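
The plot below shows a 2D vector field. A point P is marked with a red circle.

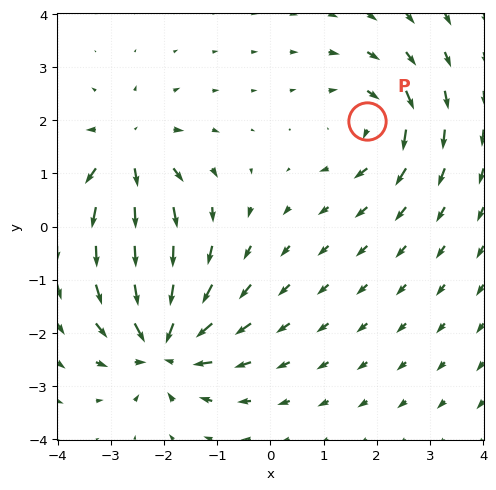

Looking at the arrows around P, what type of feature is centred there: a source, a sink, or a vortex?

vortex

At P (1.8, 2.0) the arrows circulate clockwise. Divergence ≈0, curl about -3 — near-zero divergence with nonzero curl is a vortex.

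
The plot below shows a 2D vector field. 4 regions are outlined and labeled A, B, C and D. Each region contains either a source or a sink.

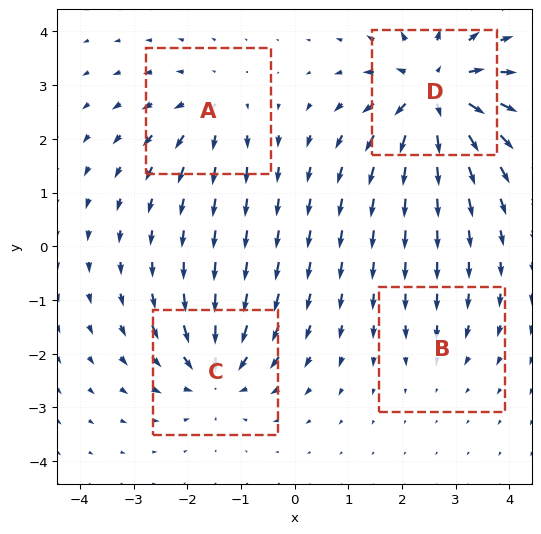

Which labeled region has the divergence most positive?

Divergence at each region's feature centre — A: about +4, B: about -2, C: about -6, D: about +8. Region D is most positive.

D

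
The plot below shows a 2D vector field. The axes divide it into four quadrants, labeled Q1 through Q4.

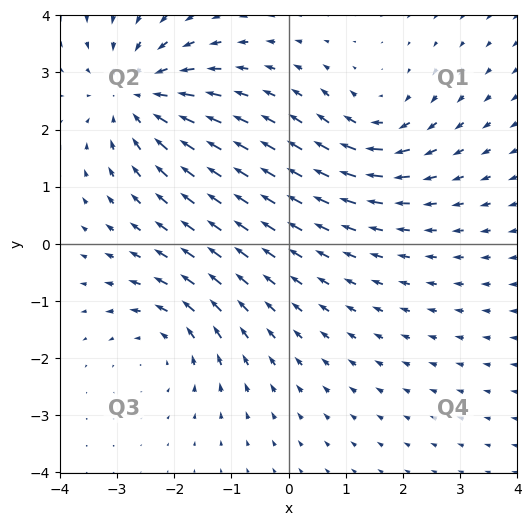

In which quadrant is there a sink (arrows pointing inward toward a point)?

The sink sits at approximately (-2.6, 2.6), which lies in quadrant Q2. The divergence there is about -4, negative as expected for a sink.

Q2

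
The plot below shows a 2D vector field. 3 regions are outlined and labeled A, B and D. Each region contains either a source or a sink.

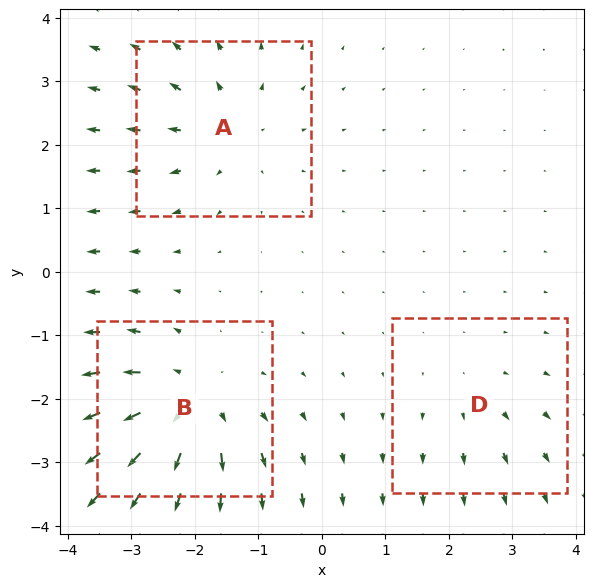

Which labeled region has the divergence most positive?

B

Divergence at each region's feature centre — A: about +3, B: about +5, D: about +2. Region B is most positive.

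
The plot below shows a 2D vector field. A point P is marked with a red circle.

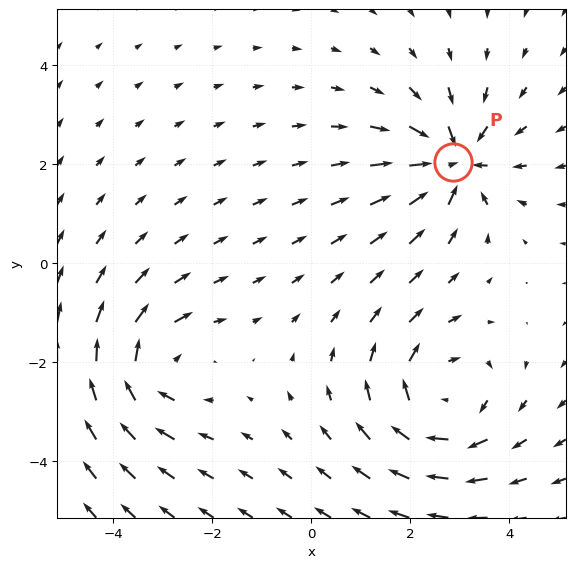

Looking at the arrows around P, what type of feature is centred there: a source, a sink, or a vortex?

At P (2.9, 2.1) the arrows converge inward. Divergence about -5, curl ≈0 — negative divergence with near-zero curl is a sink.

sink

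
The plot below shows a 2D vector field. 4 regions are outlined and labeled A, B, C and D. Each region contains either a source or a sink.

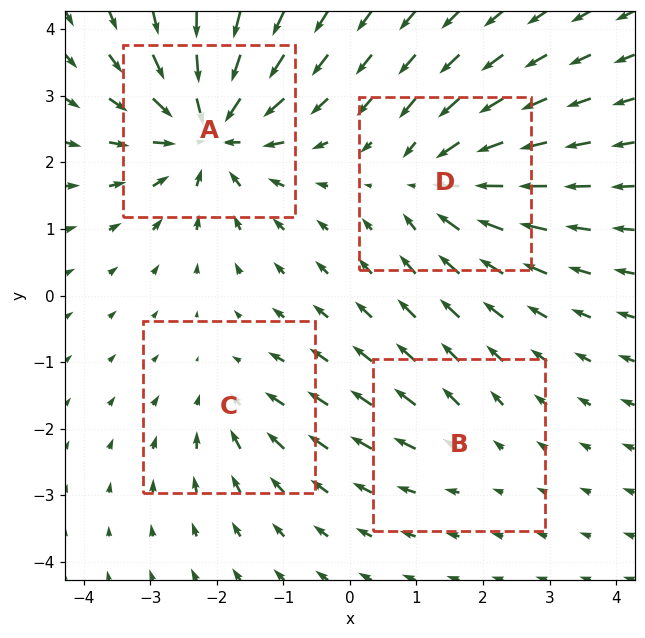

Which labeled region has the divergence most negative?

A

Divergence at each region's feature centre — A: about -8, B: about +2, C: about -3, D: about -6. Region A is most negative.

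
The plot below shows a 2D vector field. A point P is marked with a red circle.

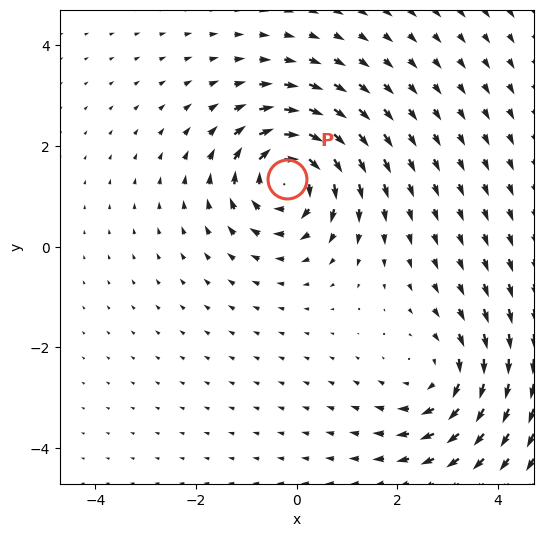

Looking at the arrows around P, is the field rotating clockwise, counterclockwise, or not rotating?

clockwise

Near P at (-0.2, 1.3) the arrows circulate clockwise. The curl (z-component) there is about -5; negative curl means clockwise rotation.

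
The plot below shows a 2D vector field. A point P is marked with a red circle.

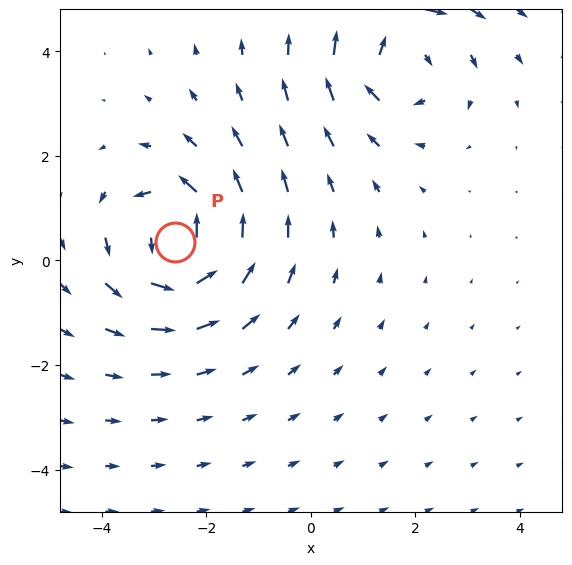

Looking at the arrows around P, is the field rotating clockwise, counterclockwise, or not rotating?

Near P at (-2.6, 0.4) the arrows circulate counterclockwise. The curl (z-component) there is about +4; positive curl means counterclockwise rotation.

counterclockwise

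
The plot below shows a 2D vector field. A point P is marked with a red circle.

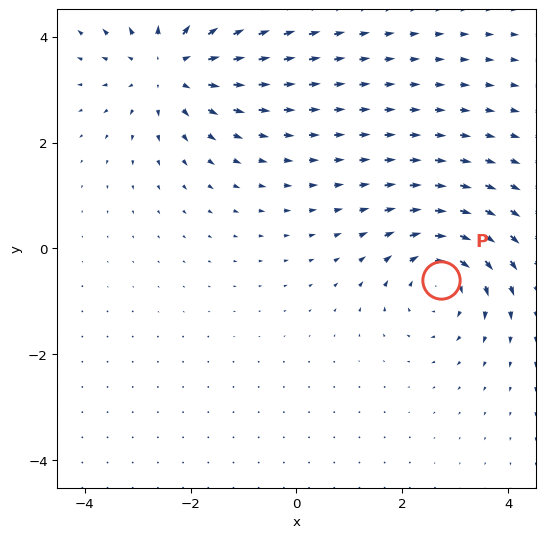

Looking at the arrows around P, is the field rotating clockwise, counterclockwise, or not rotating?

clockwise

Near P at (2.7, -0.6) the arrows circulate clockwise. The curl (z-component) there is about -4; negative curl means clockwise rotation.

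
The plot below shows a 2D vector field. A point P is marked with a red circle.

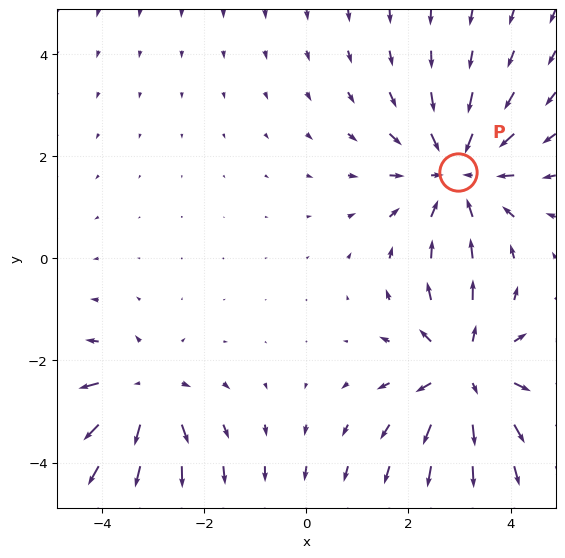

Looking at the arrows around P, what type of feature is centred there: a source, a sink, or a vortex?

sink

At P (3.0, 1.7) the arrows converge inward. Divergence about -3, curl ≈0 — negative divergence with near-zero curl is a sink.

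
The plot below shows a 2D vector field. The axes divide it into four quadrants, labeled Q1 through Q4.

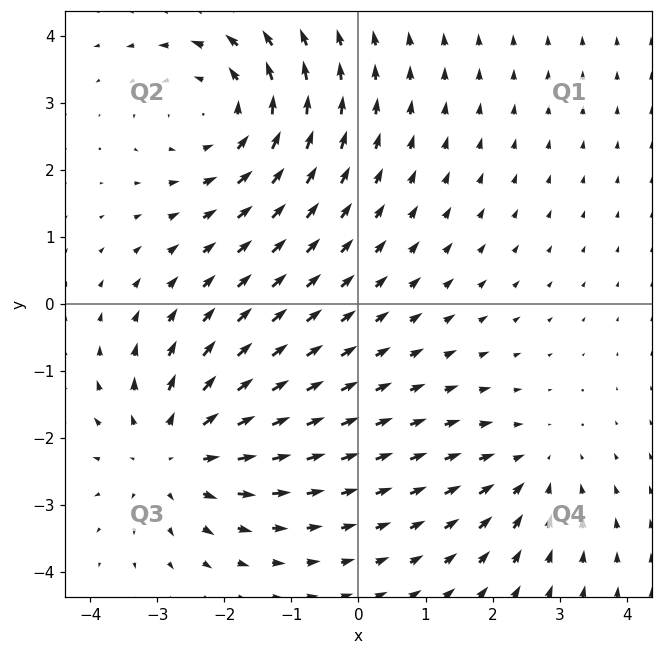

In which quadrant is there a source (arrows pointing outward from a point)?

The source sits at approximately (-2.8, -2.2), which lies in quadrant Q3. The divergence there is about +4, positive as expected for a source.

Q3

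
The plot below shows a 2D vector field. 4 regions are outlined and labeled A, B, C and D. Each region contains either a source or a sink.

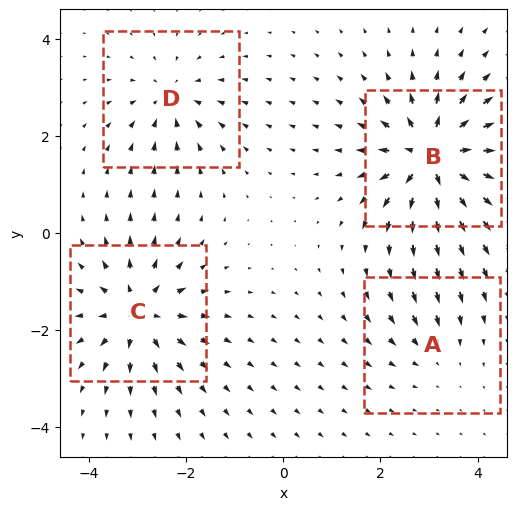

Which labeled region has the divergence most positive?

Divergence at each region's feature centre — A: about -3, B: about +8, C: about +6, D: about -4. Region B is most positive.

B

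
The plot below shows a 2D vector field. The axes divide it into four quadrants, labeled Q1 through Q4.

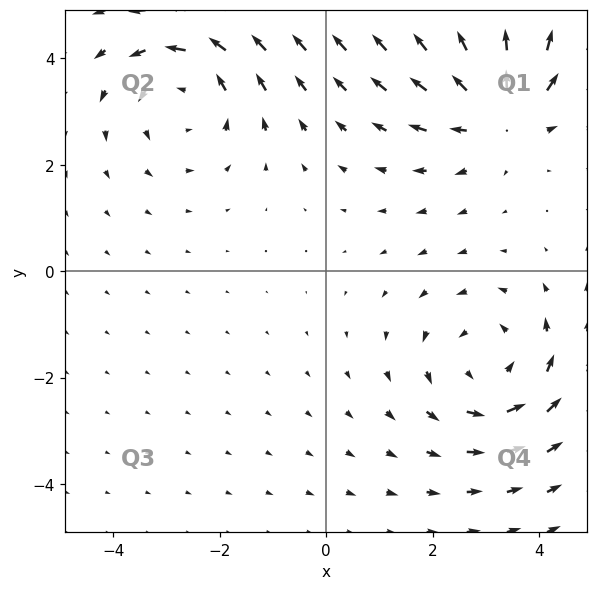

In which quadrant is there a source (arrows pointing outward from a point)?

The source sits at approximately (3.3, 3.1), which lies in quadrant Q1. The divergence there is about +3, positive as expected for a source.

Q1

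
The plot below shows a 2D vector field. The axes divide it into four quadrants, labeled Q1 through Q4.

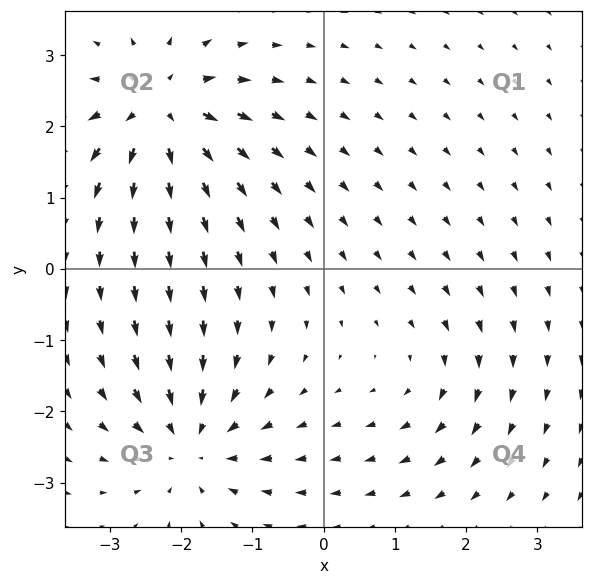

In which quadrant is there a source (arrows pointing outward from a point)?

Q2

The source sits at approximately (-2.3, 2.2), which lies in quadrant Q2. The divergence there is about +7, positive as expected for a source.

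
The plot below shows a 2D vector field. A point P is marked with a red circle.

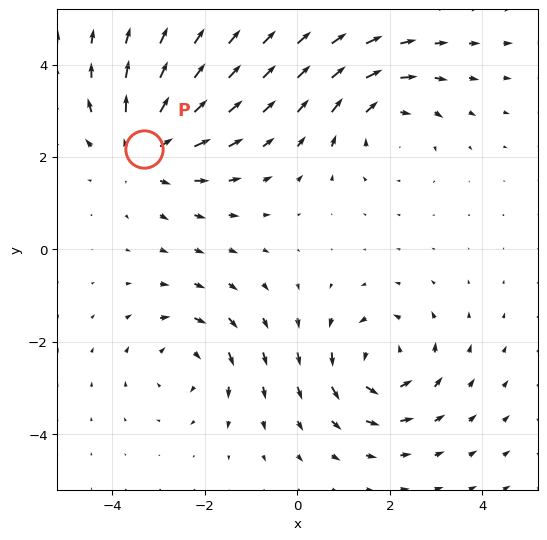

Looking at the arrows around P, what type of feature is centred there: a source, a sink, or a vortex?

source

At P (-3.3, 2.2) the arrows spread outward. Divergence about +4, curl ≈0 — positive divergence with near-zero curl is a source.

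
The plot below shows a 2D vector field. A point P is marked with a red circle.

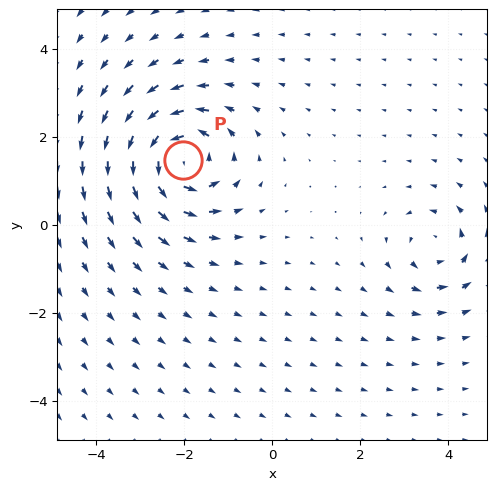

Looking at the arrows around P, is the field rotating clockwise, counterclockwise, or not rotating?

counterclockwise

Near P at (-2.0, 1.5) the arrows circulate counterclockwise. The curl (z-component) there is about +6; positive curl means counterclockwise rotation.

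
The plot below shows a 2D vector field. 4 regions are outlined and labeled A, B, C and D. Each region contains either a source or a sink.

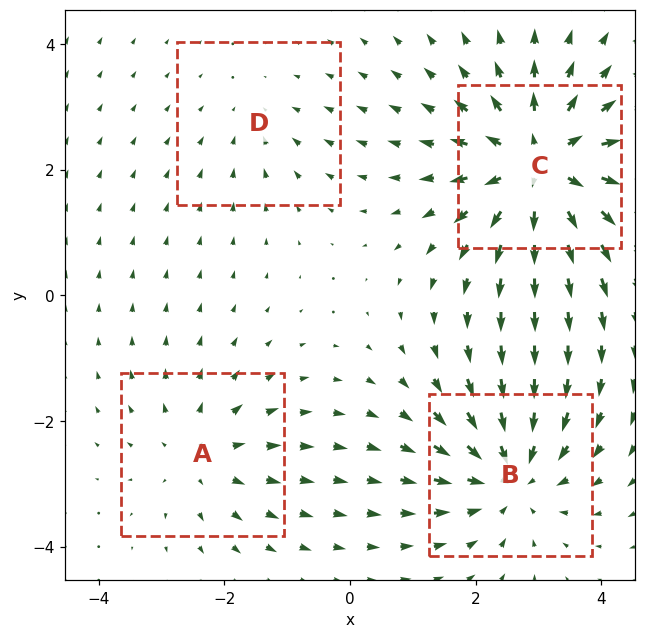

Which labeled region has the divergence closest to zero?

Divergence at each region's feature centre — A: about +3, B: about -5, C: about +7, D: about -2. Region D is closest to zero.

D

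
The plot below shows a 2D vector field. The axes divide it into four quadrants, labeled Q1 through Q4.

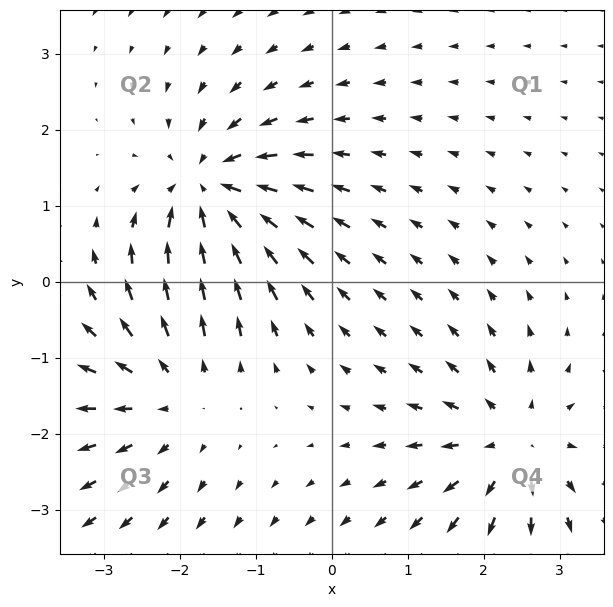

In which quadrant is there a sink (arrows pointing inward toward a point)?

Q2

The sink sits at approximately (-1.6, 1.2), which lies in quadrant Q2. The divergence there is about -6, negative as expected for a sink.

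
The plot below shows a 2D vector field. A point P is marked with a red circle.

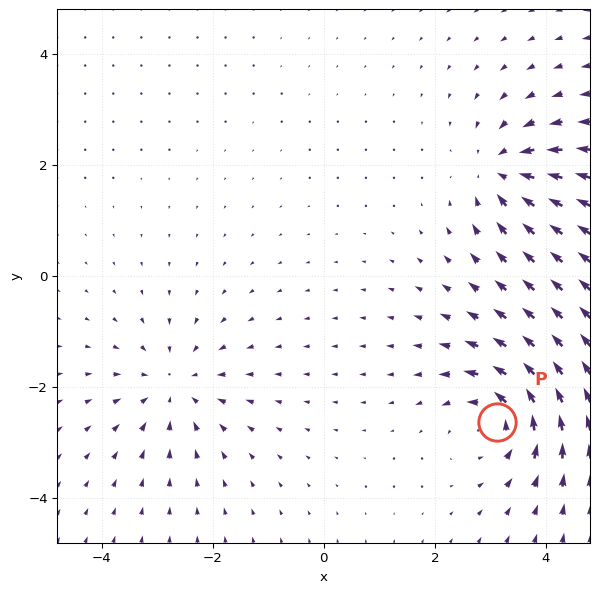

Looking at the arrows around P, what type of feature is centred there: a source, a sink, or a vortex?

vortex

At P (3.1, -2.6) the arrows circulate counterclockwise. Divergence ≈0, curl about +7 — near-zero divergence with nonzero curl is a vortex.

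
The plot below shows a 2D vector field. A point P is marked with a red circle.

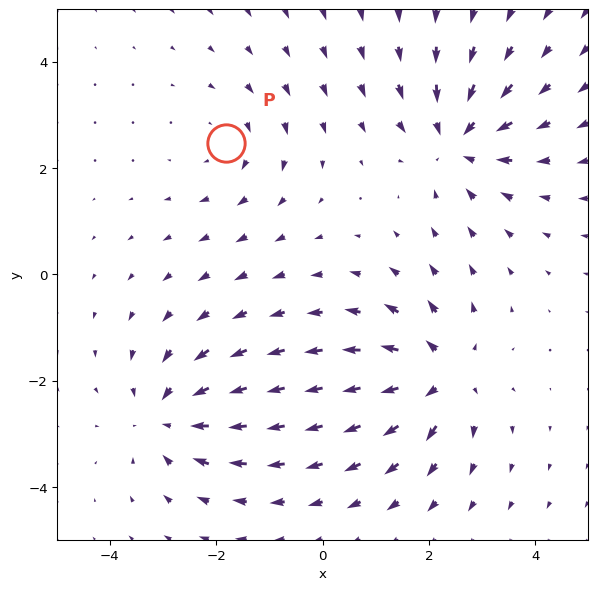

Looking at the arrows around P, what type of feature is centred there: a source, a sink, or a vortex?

vortex

At P (-1.8, 2.5) the arrows circulate clockwise. Divergence ≈0, curl about -2 — near-zero divergence with nonzero curl is a vortex.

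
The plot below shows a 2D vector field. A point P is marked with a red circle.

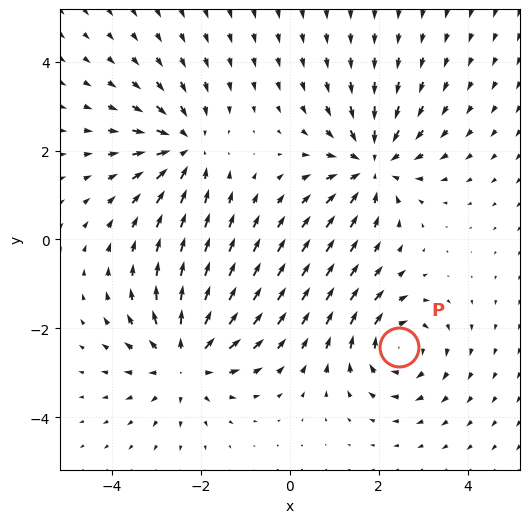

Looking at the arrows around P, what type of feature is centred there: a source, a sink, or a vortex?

At P (2.5, -2.4) the arrows circulate clockwise. Divergence ≈0, curl about -4 — near-zero divergence with nonzero curl is a vortex.

vortex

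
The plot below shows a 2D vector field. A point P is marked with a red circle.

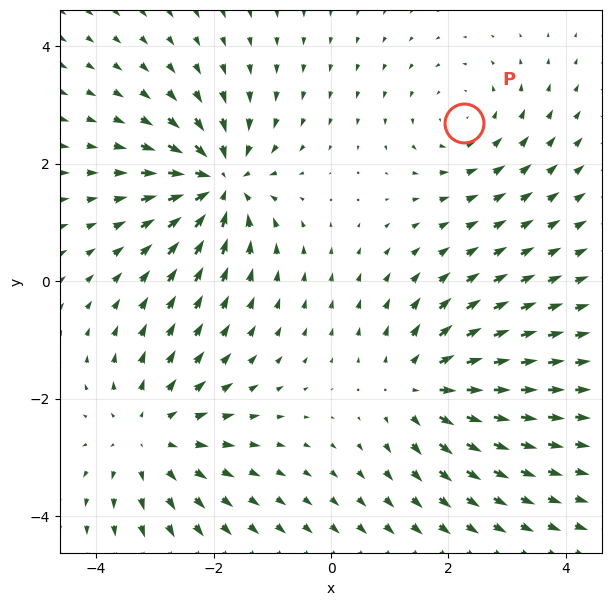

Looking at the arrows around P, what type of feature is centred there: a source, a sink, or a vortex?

At P (2.3, 2.7) the arrows circulate counterclockwise. Divergence ≈0, curl about +3 — near-zero divergence with nonzero curl is a vortex.

vortex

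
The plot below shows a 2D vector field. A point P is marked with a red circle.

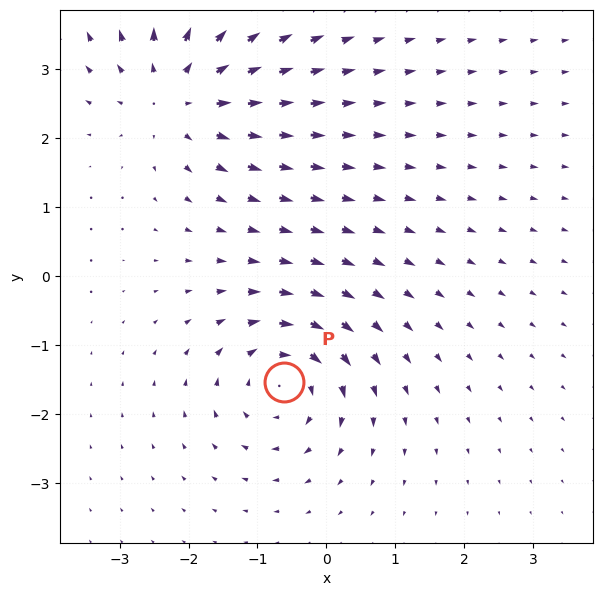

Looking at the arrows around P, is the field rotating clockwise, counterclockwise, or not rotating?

clockwise

Near P at (-0.6, -1.5) the arrows circulate clockwise. The curl (z-component) there is about -5; negative curl means clockwise rotation.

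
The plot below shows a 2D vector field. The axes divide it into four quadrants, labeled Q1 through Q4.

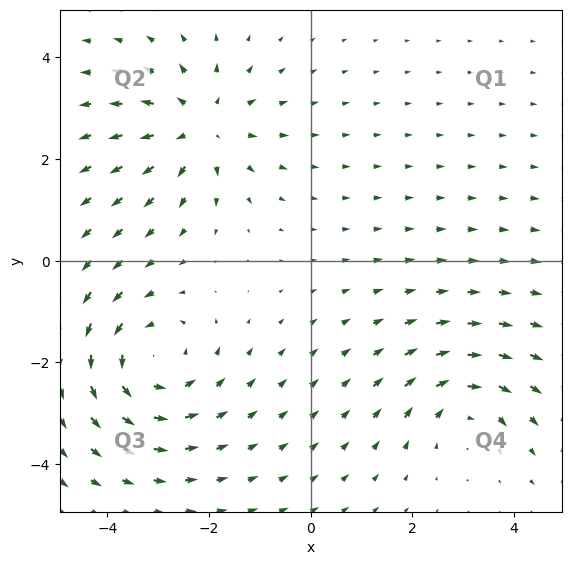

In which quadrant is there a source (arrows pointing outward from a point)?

Q2

The source sits at approximately (-2.1, 2.6), which lies in quadrant Q2. The divergence there is about +4, positive as expected for a source.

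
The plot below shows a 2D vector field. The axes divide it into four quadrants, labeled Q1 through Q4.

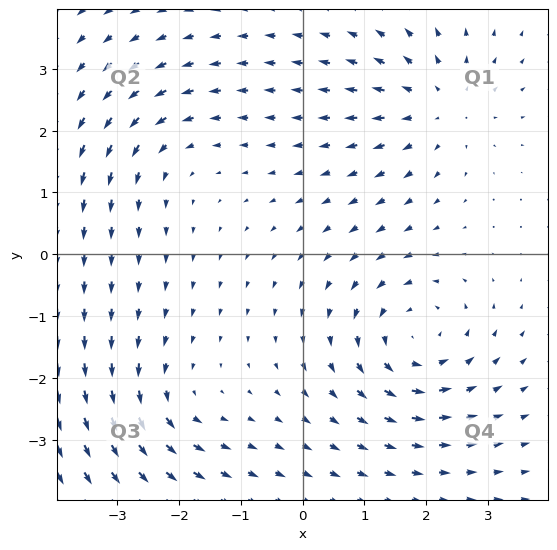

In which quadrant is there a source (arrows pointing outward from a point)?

The source sits at approximately (2.2, 2.4), which lies in quadrant Q1. The divergence there is about +4, positive as expected for a source.

Q1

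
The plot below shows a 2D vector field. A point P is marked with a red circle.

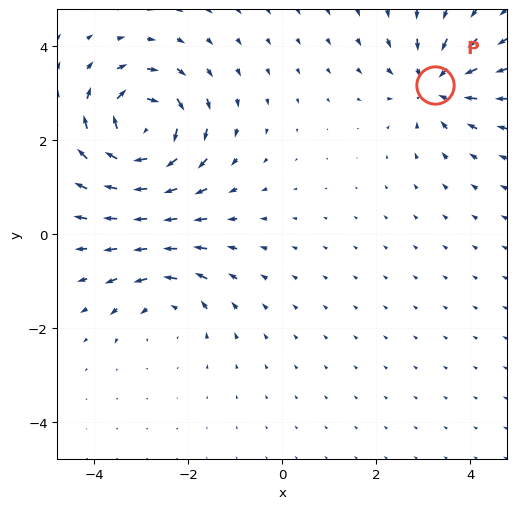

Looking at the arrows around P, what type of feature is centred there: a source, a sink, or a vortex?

At P (3.2, 3.2) the arrows converge inward. Divergence about -4, curl ≈0 — negative divergence with near-zero curl is a sink.

sink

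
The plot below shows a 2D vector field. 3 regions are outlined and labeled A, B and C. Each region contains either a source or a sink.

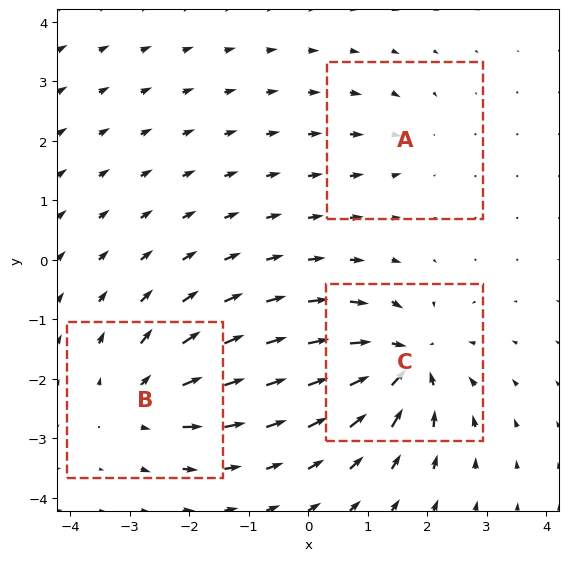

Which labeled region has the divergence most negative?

Divergence at each region's feature centre — A: about -2, B: about +4, C: about -6. Region C is most negative.

C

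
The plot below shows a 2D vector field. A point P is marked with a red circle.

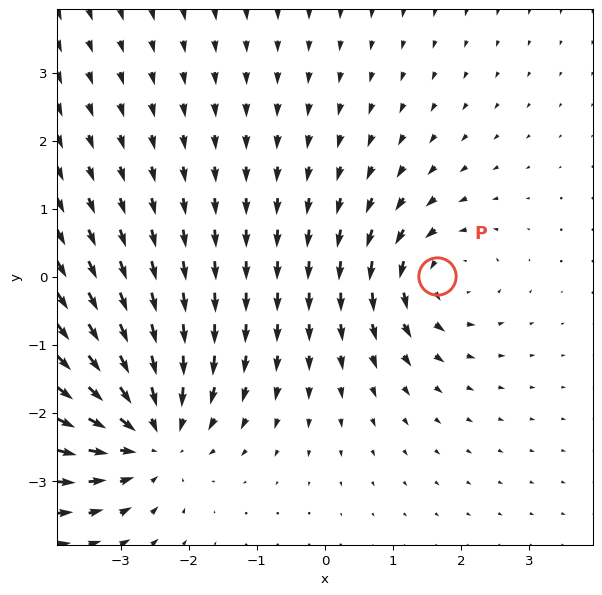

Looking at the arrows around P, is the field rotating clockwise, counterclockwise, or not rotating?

counterclockwise

Near P at (1.6, 0.0) the arrows circulate counterclockwise. The curl (z-component) there is about +4; positive curl means counterclockwise rotation.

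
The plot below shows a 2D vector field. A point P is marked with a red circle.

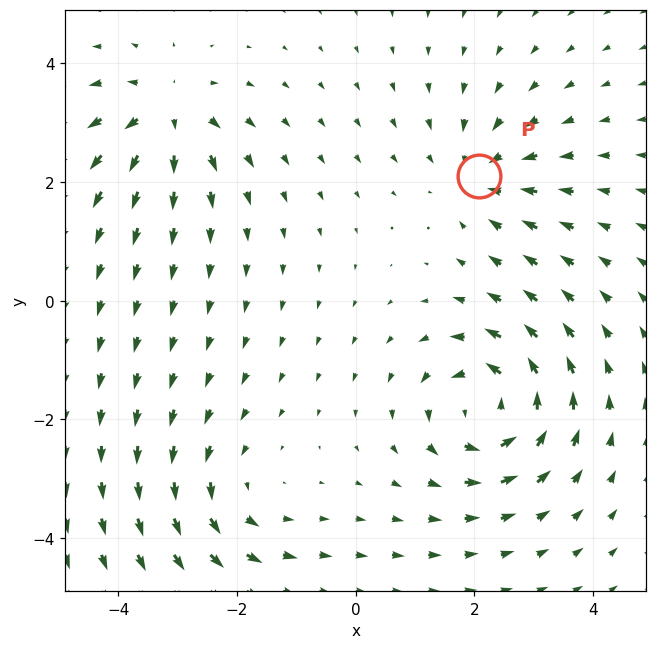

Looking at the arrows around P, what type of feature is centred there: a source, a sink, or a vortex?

At P (2.1, 2.1) the arrows converge inward. Divergence about -3, curl ≈0 — negative divergence with near-zero curl is a sink.

sink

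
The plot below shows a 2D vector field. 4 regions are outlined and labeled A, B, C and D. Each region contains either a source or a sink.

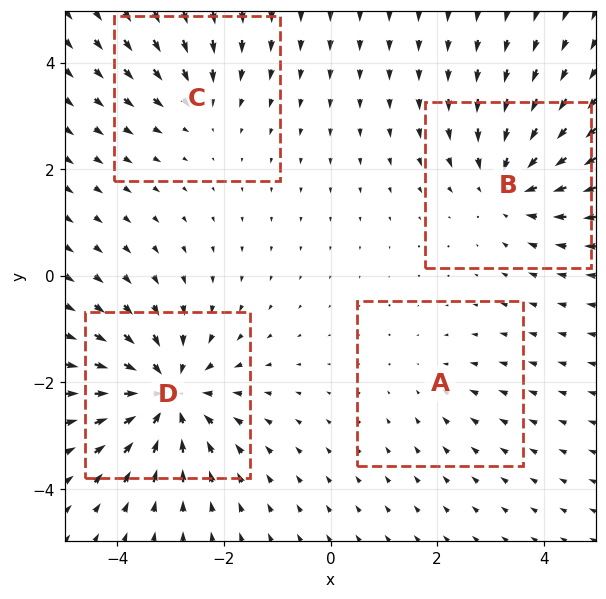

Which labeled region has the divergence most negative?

Divergence at each region's feature centre — A: about -2, B: about -5, C: about -3, D: about -6. Region D is most negative.

D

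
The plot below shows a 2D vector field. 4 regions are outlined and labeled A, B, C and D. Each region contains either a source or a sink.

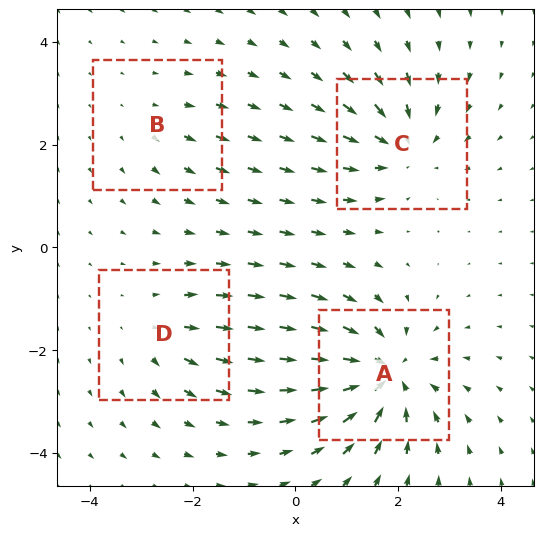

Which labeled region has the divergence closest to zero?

Divergence at each region's feature centre — A: about -8, B: about +2, C: about -5, D: about +3. Region B is closest to zero.

B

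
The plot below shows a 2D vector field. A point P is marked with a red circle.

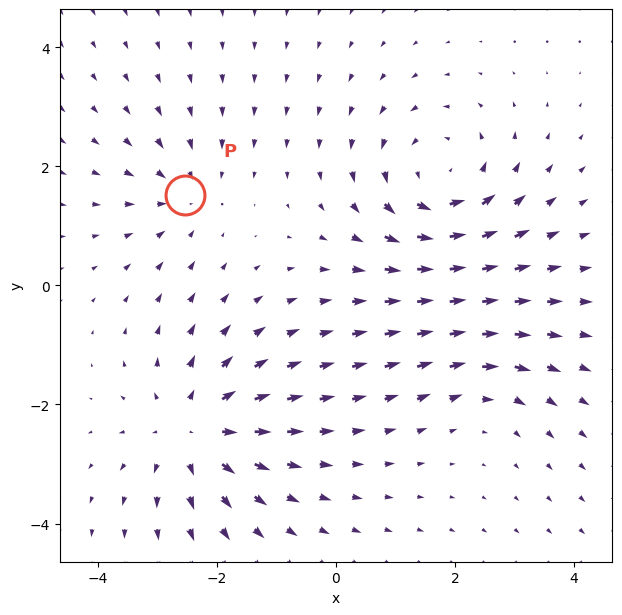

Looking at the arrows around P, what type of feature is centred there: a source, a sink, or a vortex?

sink

At P (-2.5, 1.5) the arrows converge inward. Divergence about -3, curl ≈0 — negative divergence with near-zero curl is a sink.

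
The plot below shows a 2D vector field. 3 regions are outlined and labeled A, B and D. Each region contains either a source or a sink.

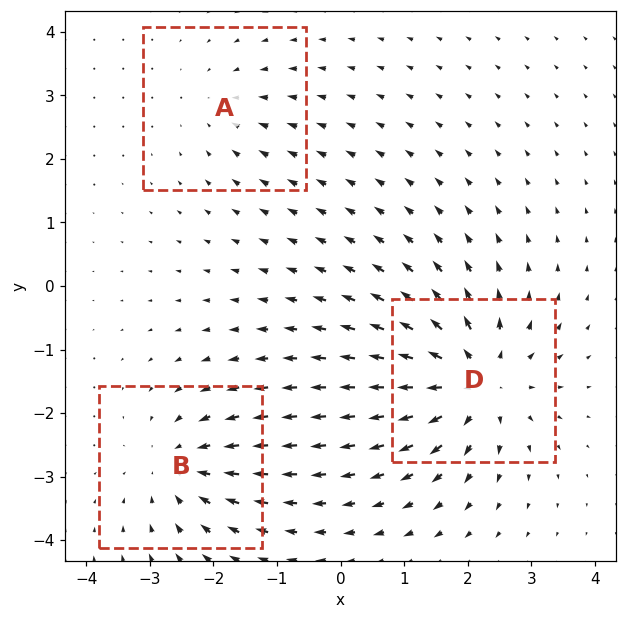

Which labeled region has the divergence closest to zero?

A

Divergence at each region's feature centre — A: about -2, B: about -4, D: about +5. Region A is closest to zero.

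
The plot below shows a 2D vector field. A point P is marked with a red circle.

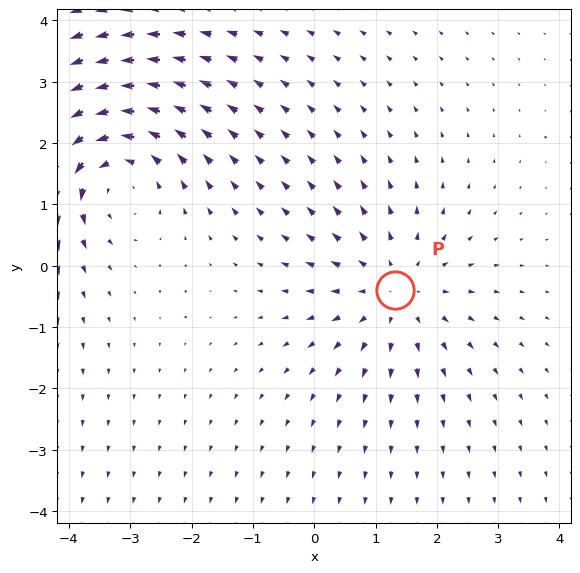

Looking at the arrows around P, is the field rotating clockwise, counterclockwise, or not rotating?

Near P at (1.3, -0.4) the arrows show no circulation. The curl there is ≈0.

not rotating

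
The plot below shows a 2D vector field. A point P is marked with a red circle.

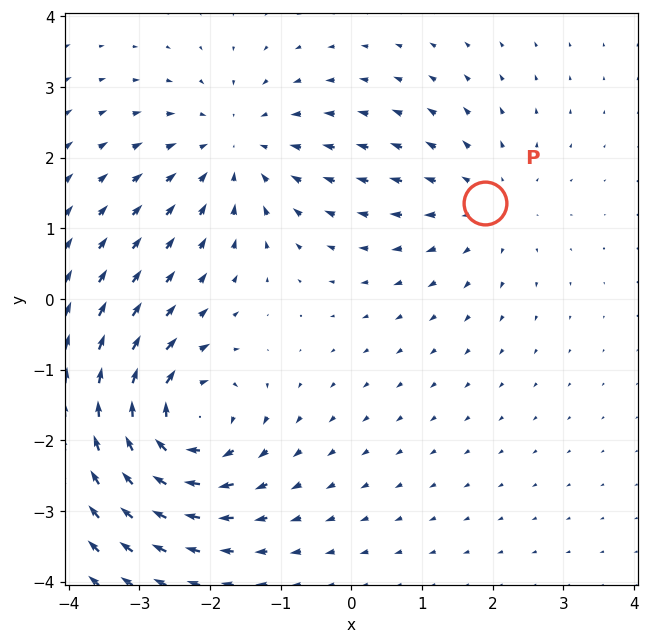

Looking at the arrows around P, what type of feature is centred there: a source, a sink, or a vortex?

source

At P (1.9, 1.4) the arrows spread outward. Divergence about +3, curl ≈0 — positive divergence with near-zero curl is a source.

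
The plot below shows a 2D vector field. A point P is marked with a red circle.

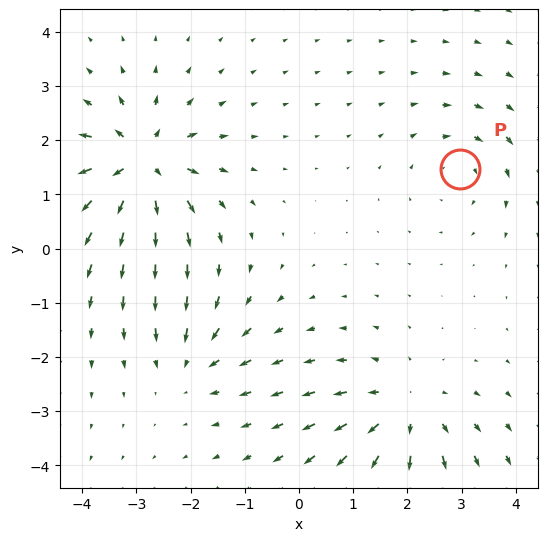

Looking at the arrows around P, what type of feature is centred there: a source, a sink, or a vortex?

vortex

At P (3.0, 1.5) the arrows circulate clockwise. Divergence ≈0, curl about -3 — near-zero divergence with nonzero curl is a vortex.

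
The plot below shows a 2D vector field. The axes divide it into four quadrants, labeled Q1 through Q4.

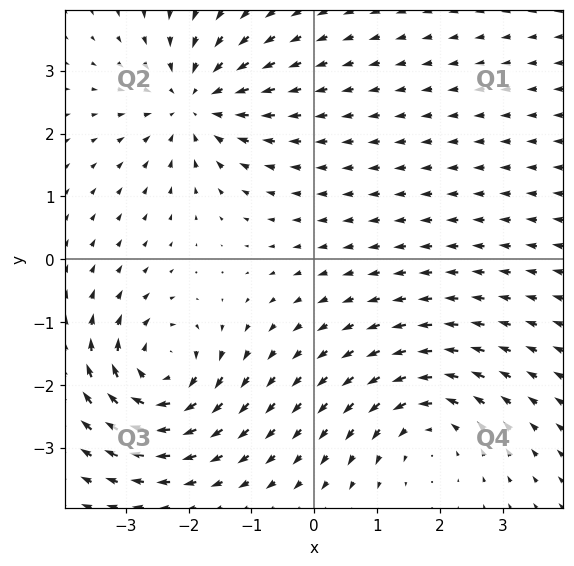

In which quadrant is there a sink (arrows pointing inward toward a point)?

The sink sits at approximately (-1.9, 2.5), which lies in quadrant Q2. The divergence there is about -5, negative as expected for a sink.

Q2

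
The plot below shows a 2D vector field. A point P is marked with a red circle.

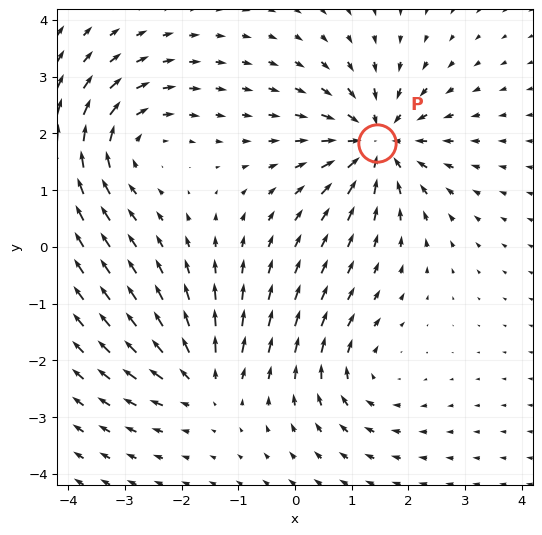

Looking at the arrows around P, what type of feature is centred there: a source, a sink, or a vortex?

At P (1.4, 1.8) the arrows converge inward. Divergence about -5, curl ≈0 — negative divergence with near-zero curl is a sink.

sink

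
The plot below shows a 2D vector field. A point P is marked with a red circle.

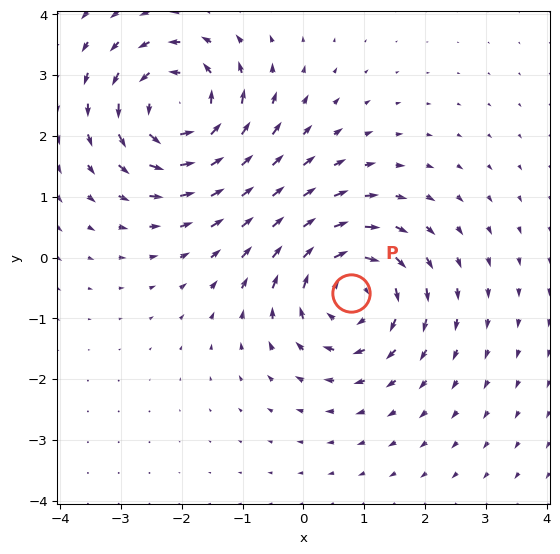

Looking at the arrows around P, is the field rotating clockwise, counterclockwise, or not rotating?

clockwise

Near P at (0.8, -0.6) the arrows circulate clockwise. The curl (z-component) there is about -5; negative curl means clockwise rotation.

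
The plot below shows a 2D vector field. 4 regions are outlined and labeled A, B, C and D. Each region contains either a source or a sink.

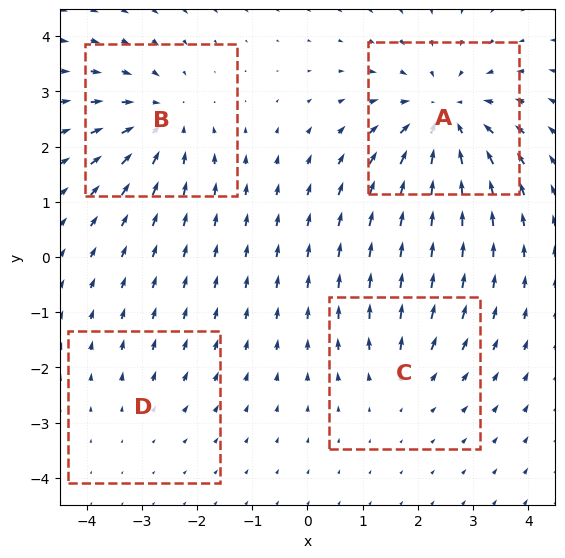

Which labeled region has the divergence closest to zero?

D

Divergence at each region's feature centre — A: about -6, B: about -5, C: about +3, D: about +2. Region D is closest to zero.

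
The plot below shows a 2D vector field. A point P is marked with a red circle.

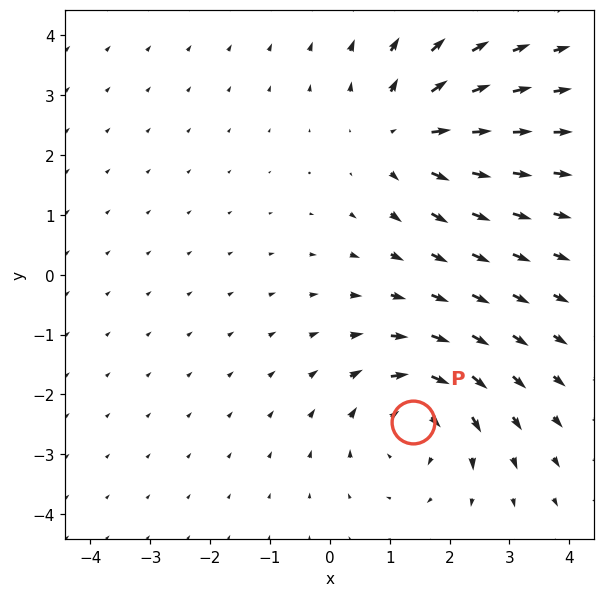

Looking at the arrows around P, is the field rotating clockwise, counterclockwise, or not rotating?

Near P at (1.4, -2.5) the arrows circulate clockwise. The curl (z-component) there is about -5; negative curl means clockwise rotation.

clockwise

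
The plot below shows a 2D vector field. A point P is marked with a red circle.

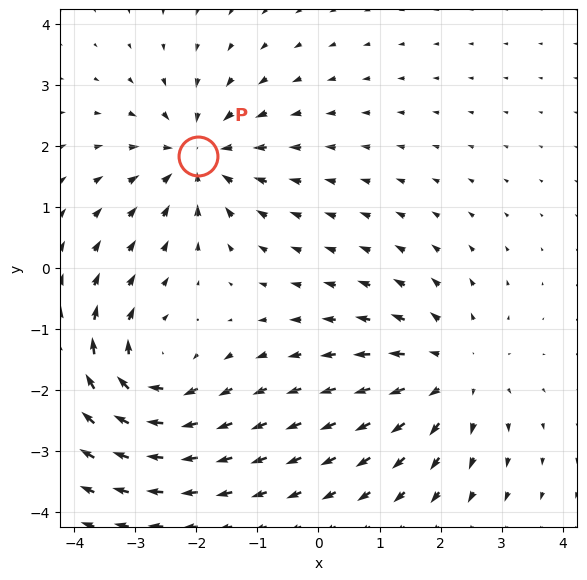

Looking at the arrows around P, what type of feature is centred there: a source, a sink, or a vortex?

sink

At P (-2.0, 1.8) the arrows converge inward. Divergence about -5, curl ≈0 — negative divergence with near-zero curl is a sink.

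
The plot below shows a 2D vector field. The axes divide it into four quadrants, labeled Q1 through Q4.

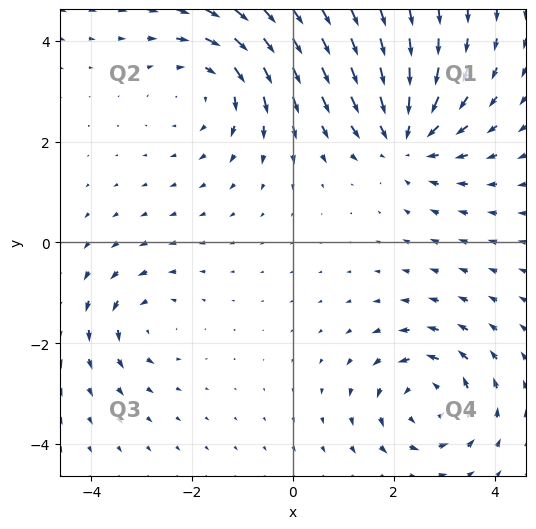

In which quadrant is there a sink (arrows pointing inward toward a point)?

The sink sits at approximately (2.2, 2.1), which lies in quadrant Q1. The divergence there is about -4, negative as expected for a sink.

Q1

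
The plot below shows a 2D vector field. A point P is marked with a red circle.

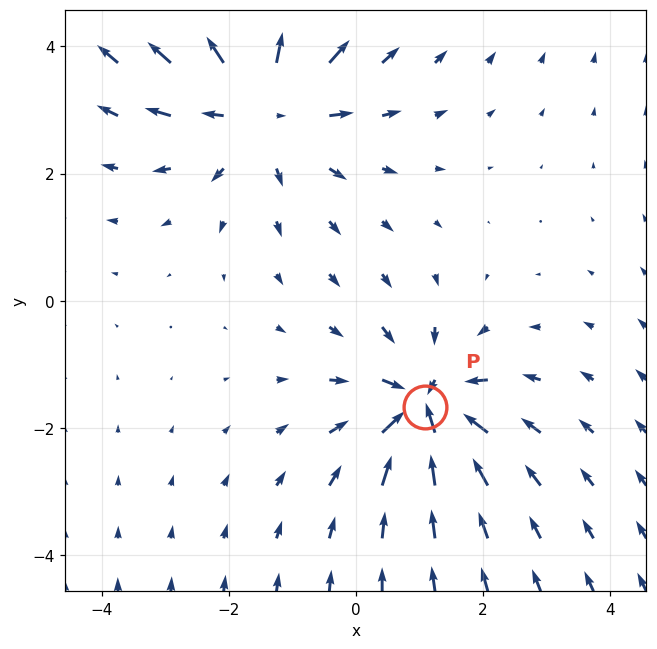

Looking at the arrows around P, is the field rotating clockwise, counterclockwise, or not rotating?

Near P at (1.1, -1.7) the arrows show no circulation. The curl there is ≈0.

not rotating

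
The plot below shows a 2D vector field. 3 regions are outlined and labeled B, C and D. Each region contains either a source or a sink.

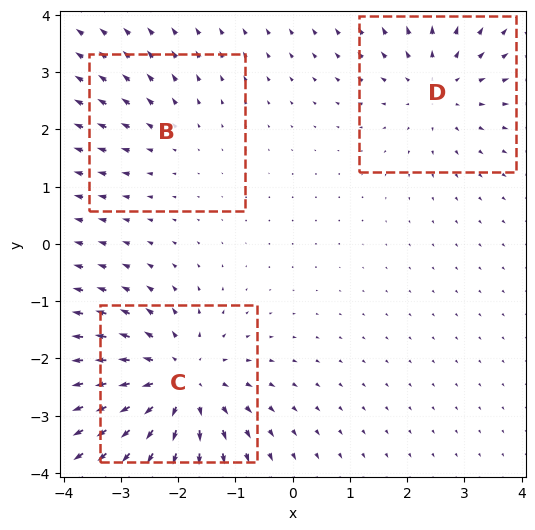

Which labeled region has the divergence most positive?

Divergence at each region's feature centre — B: about +2, C: about +4, D: about +3. Region C is most positive.

C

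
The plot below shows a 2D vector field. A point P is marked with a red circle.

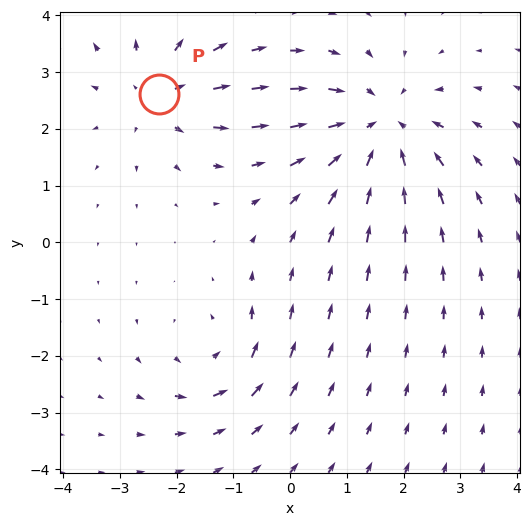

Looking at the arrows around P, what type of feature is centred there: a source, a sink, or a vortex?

At P (-2.3, 2.6) the arrows spread outward. Divergence about +3, curl ≈0 — positive divergence with near-zero curl is a source.

source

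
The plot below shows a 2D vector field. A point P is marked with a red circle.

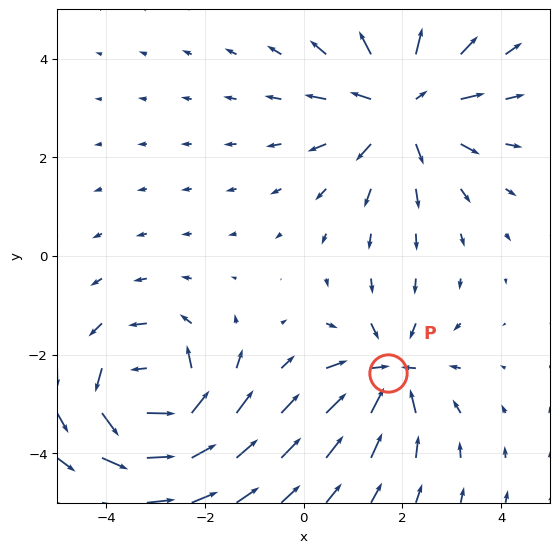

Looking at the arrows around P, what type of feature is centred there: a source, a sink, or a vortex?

sink

At P (1.7, -2.4) the arrows converge inward. Divergence about -4, curl ≈0 — negative divergence with near-zero curl is a sink.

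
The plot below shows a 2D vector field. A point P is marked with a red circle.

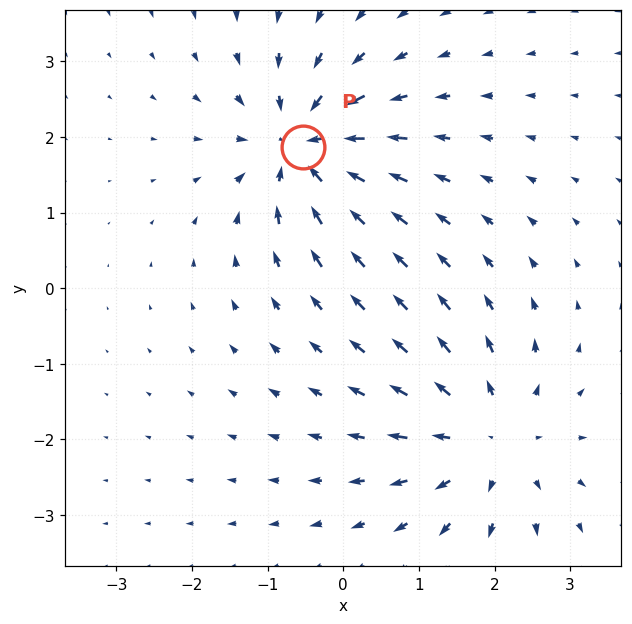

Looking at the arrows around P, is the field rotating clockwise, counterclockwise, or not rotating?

Near P at (-0.5, 1.9) the arrows show no circulation. The curl there is ≈0.

not rotating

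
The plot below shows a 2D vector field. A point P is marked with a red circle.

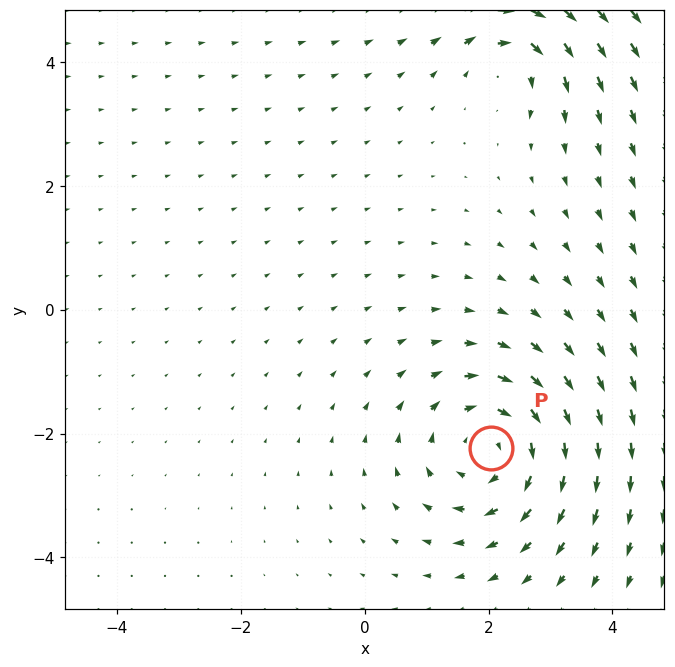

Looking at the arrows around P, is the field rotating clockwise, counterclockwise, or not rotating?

Near P at (2.0, -2.2) the arrows circulate clockwise. The curl (z-component) there is about -4; negative curl means clockwise rotation.

clockwise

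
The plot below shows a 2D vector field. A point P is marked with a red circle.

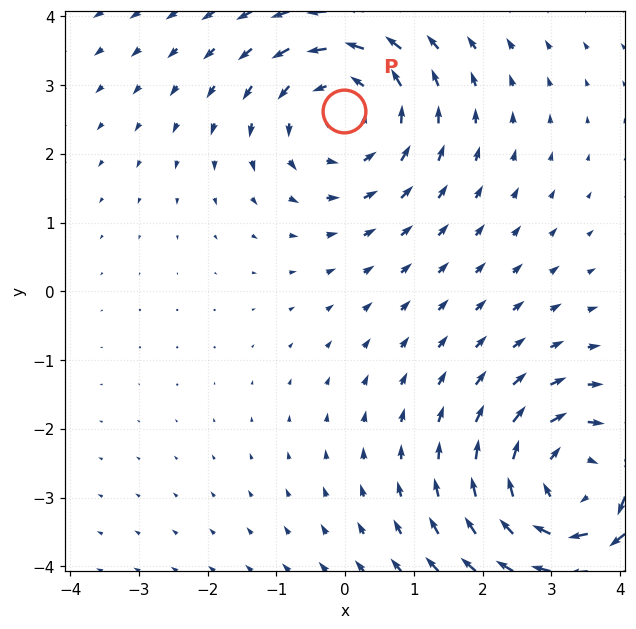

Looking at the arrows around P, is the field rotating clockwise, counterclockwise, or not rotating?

Near P at (-0.0, 2.6) the arrows circulate counterclockwise. The curl (z-component) there is about +3; positive curl means counterclockwise rotation.

counterclockwise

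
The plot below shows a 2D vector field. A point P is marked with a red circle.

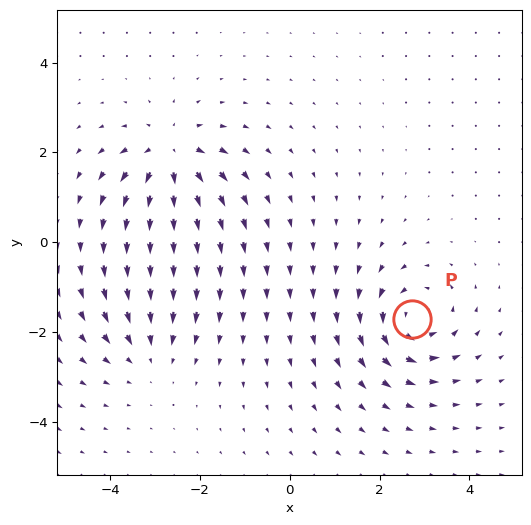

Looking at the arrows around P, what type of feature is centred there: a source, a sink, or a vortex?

vortex

At P (2.7, -1.7) the arrows circulate counterclockwise. Divergence ≈0, curl about +6 — near-zero divergence with nonzero curl is a vortex.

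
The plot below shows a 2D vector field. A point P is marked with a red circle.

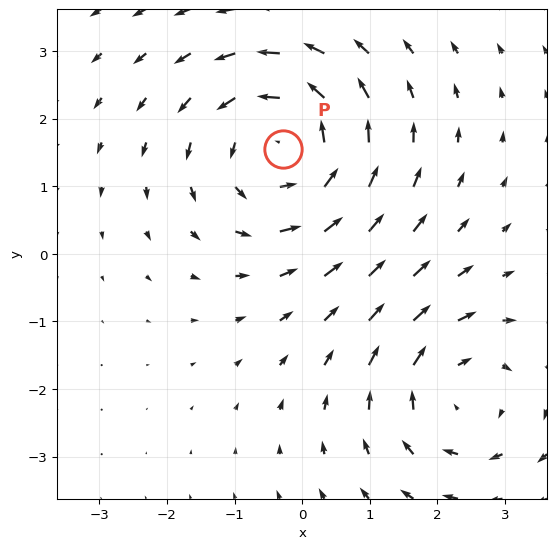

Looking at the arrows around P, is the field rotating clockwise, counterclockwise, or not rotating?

counterclockwise

Near P at (-0.3, 1.5) the arrows circulate counterclockwise. The curl (z-component) there is about +3; positive curl means counterclockwise rotation.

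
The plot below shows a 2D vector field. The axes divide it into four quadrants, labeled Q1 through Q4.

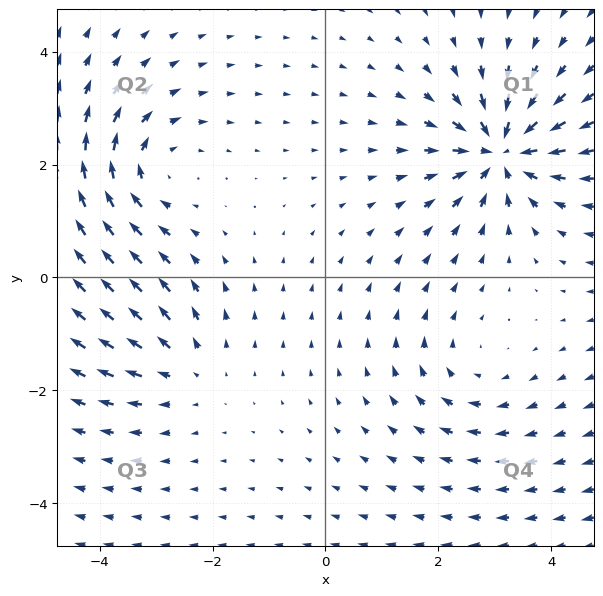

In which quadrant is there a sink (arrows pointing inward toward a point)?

The sink sits at approximately (3.1, 2.2), which lies in quadrant Q1. The divergence there is about -6, negative as expected for a sink.

Q1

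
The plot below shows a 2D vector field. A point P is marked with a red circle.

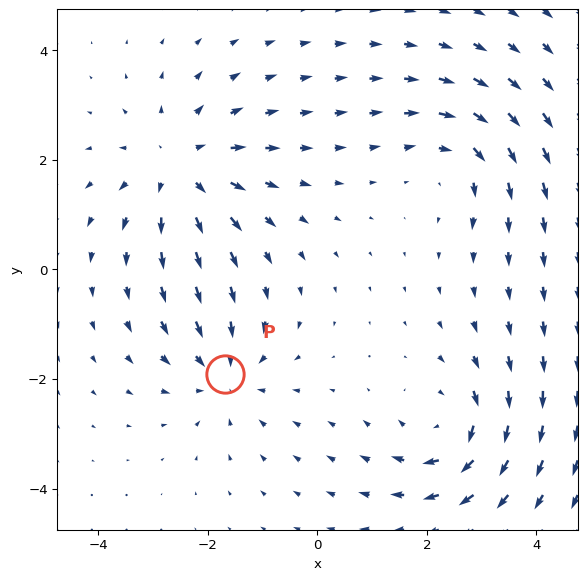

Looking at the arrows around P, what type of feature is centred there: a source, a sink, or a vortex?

sink

At P (-1.7, -1.9) the arrows converge inward. Divergence about -4, curl ≈0 — negative divergence with near-zero curl is a sink.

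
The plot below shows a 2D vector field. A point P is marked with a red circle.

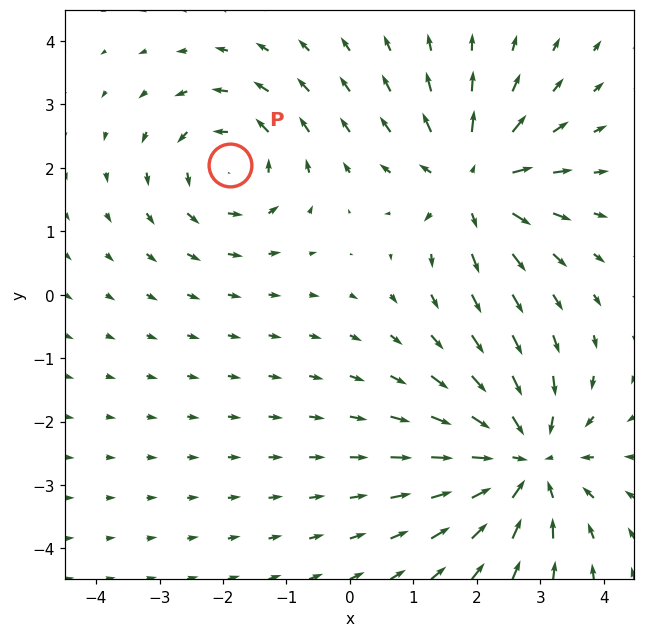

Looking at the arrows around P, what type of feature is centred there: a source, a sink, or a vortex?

vortex

At P (-1.9, 2.0) the arrows circulate counterclockwise. Divergence ≈0, curl about +3 — near-zero divergence with nonzero curl is a vortex.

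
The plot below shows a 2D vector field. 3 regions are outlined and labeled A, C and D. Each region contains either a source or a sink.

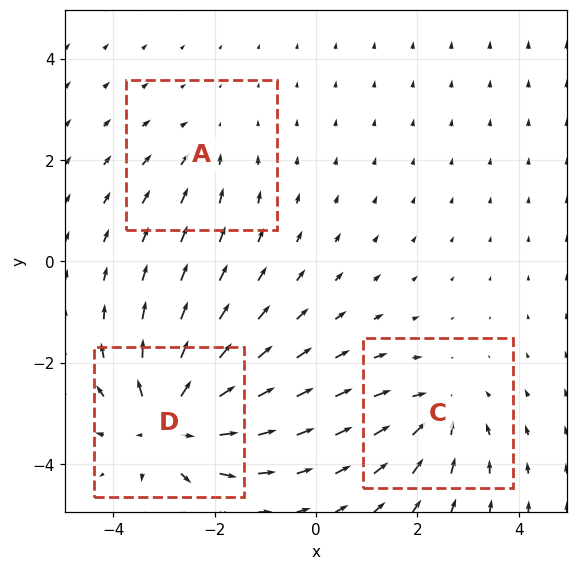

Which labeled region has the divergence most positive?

D

Divergence at each region's feature centre — A: about -2, C: about -3, D: about +6. Region D is most positive.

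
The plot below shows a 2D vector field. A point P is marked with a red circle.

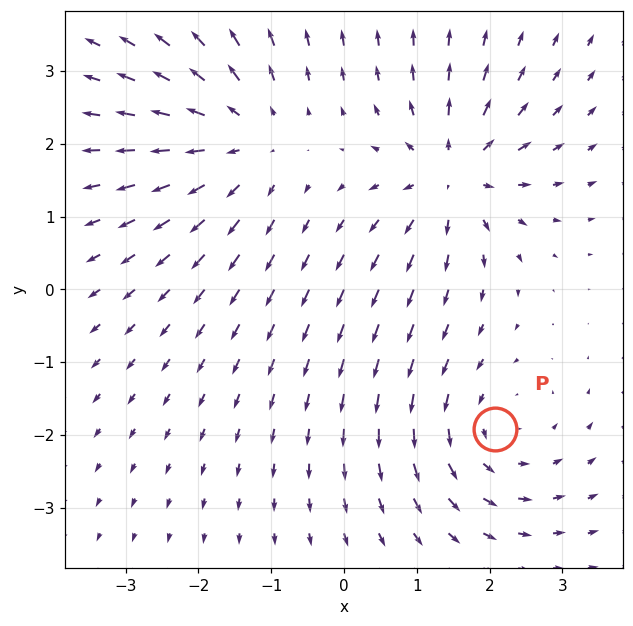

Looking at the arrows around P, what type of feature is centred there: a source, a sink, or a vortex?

At P (2.1, -1.9) the arrows circulate counterclockwise. Divergence ≈0, curl about +4 — near-zero divergence with nonzero curl is a vortex.

vortex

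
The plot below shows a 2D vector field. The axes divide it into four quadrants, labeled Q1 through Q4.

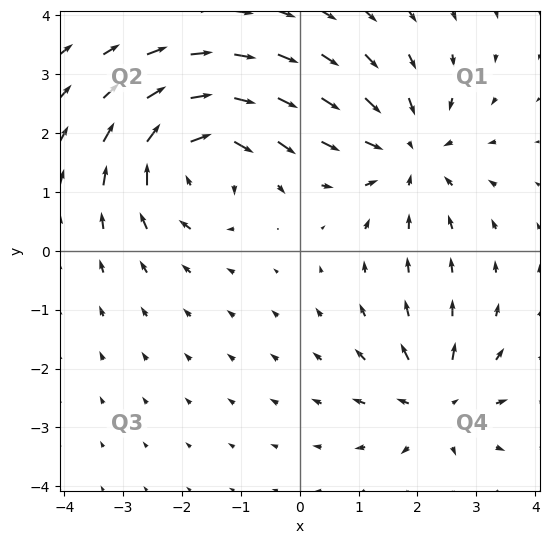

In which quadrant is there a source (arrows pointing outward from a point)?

Q4

The source sits at approximately (2.3, -2.6), which lies in quadrant Q4. The divergence there is about +3, positive as expected for a source.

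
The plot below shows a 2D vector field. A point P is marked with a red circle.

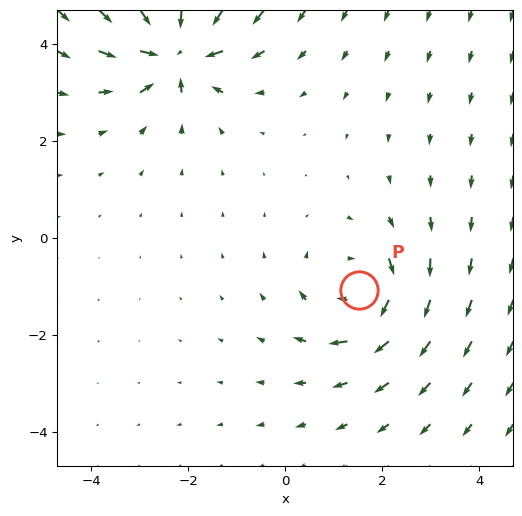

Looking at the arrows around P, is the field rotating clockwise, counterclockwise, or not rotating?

Near P at (1.5, -1.1) the arrows circulate clockwise. The curl (z-component) there is about -4; negative curl means clockwise rotation.

clockwise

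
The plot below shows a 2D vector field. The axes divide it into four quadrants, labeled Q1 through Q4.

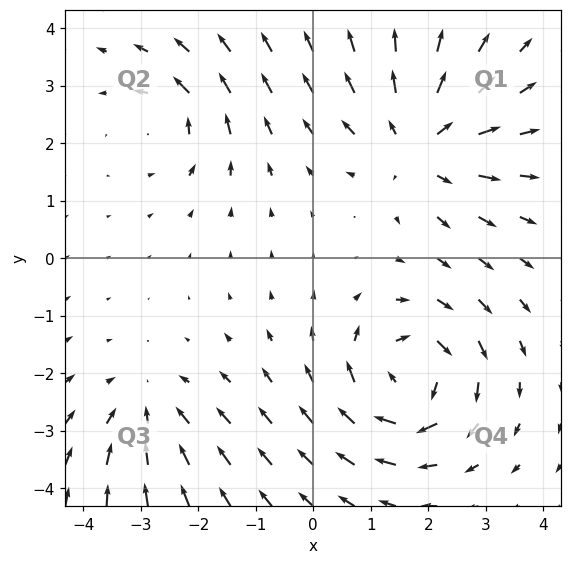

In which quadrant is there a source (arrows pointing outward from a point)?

Q1

The source sits at approximately (1.8, 2.0), which lies in quadrant Q1. The divergence there is about +4, positive as expected for a source.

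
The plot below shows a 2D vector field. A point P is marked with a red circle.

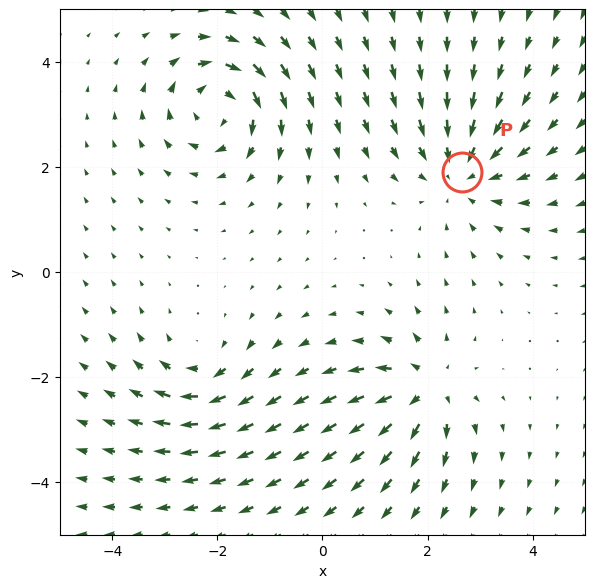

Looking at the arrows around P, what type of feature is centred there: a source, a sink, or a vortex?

At P (2.7, 1.9) the arrows converge inward. Divergence about -4, curl ≈0 — negative divergence with near-zero curl is a sink.

sink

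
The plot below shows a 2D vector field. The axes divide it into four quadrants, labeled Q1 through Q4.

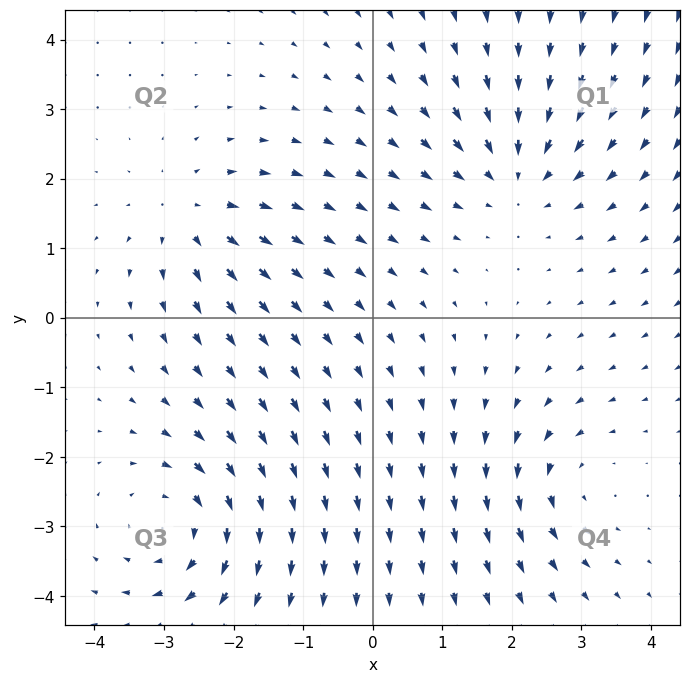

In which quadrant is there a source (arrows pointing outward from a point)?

Q2

The source sits at approximately (-2.7, 1.4), which lies in quadrant Q2. The divergence there is about +3, positive as expected for a source.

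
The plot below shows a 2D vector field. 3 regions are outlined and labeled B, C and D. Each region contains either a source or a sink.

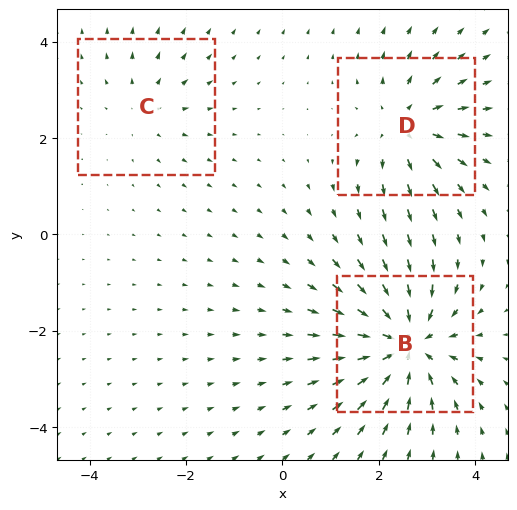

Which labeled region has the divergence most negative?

B

Divergence at each region's feature centre — B: about -5, C: about +2, D: about +3. Region B is most negative.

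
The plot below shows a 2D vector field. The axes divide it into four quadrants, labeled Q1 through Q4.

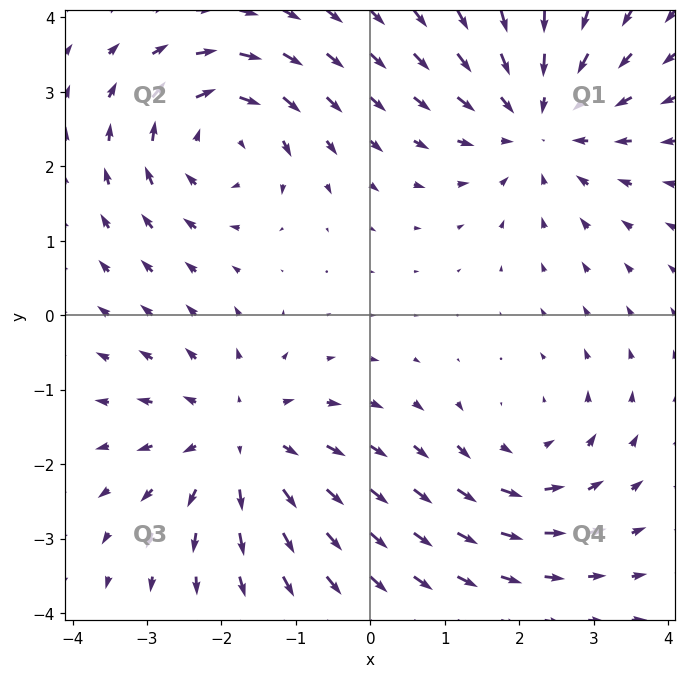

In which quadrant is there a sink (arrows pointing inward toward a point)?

The sink sits at approximately (2.3, 2.6), which lies in quadrant Q1. The divergence there is about -4, negative as expected for a sink.

Q1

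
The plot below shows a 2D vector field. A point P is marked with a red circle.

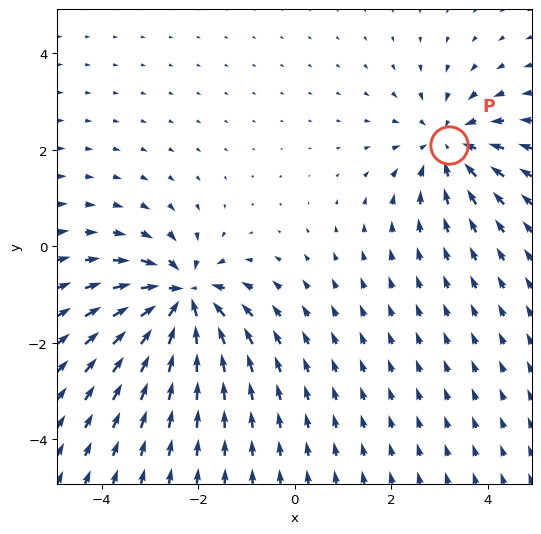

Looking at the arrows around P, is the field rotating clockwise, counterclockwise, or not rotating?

not rotating

Near P at (3.2, 2.1) the arrows show no circulation. The curl there is ≈0.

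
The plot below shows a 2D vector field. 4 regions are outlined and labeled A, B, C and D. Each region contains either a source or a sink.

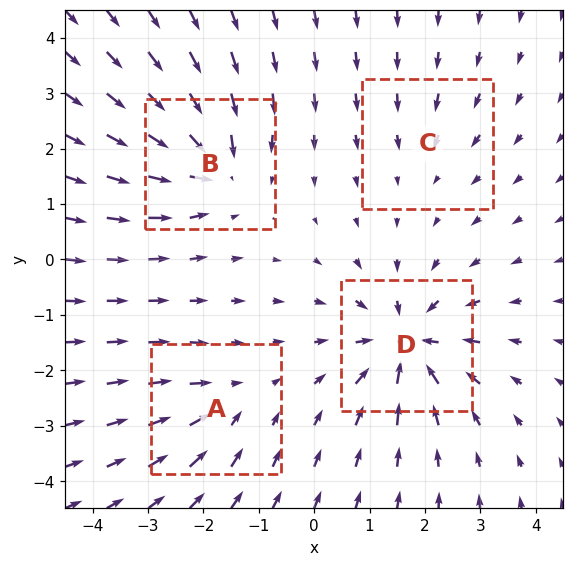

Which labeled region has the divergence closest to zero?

Divergence at each region's feature centre — A: about -4, B: about -6, C: about -2, D: about -7. Region C is closest to zero.

C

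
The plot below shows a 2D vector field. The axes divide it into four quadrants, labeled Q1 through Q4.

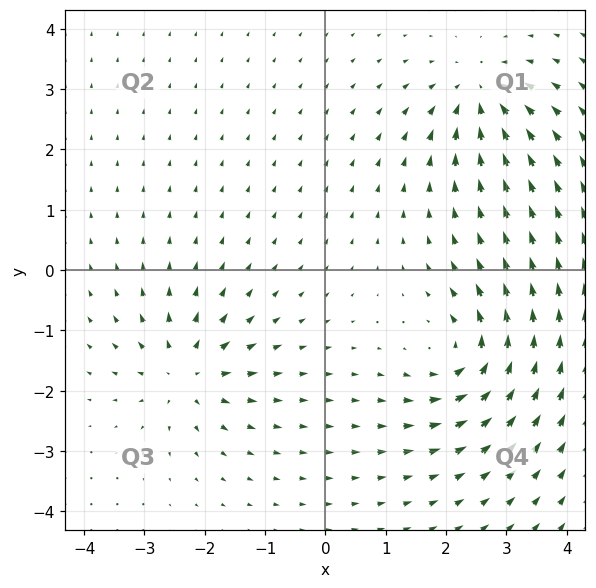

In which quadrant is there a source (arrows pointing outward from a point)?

The source sits at approximately (-2.3, -1.7), which lies in quadrant Q3. The divergence there is about +5, positive as expected for a source.

Q3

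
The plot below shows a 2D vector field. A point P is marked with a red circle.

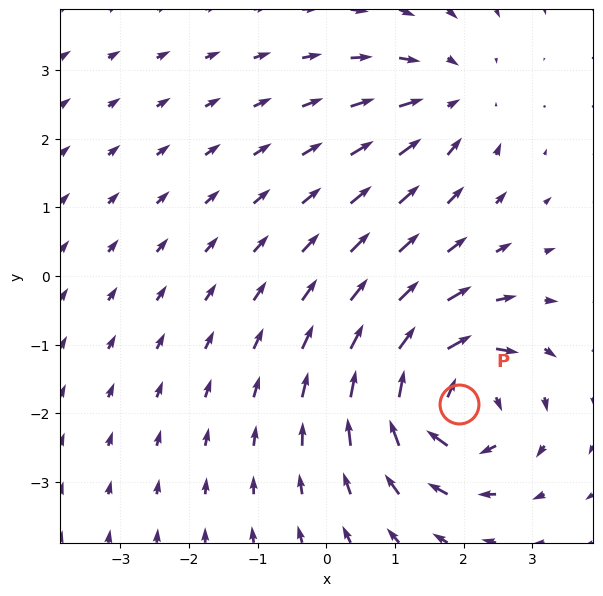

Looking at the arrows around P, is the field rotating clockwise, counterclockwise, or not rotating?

Near P at (1.9, -1.9) the arrows circulate clockwise. The curl (z-component) there is about -7; negative curl means clockwise rotation.

clockwise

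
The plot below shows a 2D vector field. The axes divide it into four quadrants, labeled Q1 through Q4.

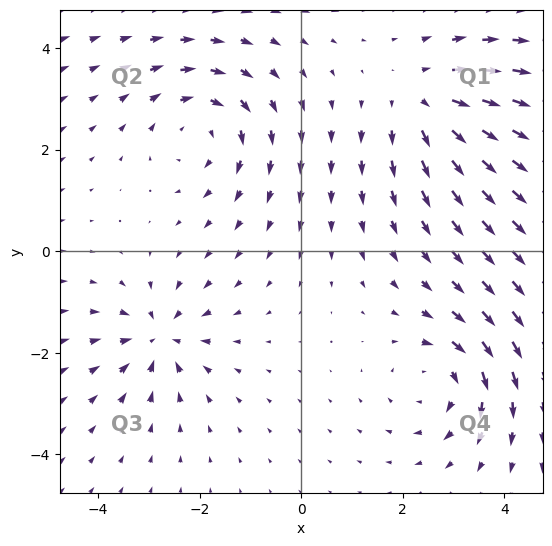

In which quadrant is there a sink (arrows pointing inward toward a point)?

Q3

The sink sits at approximately (-2.8, -1.7), which lies in quadrant Q3. The divergence there is about -5, negative as expected for a sink.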